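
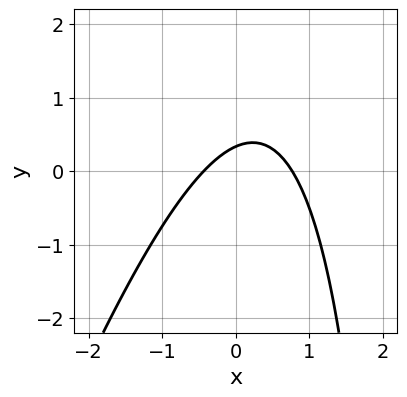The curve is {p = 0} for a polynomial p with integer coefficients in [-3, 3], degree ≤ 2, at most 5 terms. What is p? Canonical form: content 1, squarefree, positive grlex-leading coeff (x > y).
1. Degree: the shape is more complex than any degree-1 curve, so deg p = 2.
2. The integer polynomial consistent with all of this is the stated p.

3*x^2 - x*y - x + 3*y - 1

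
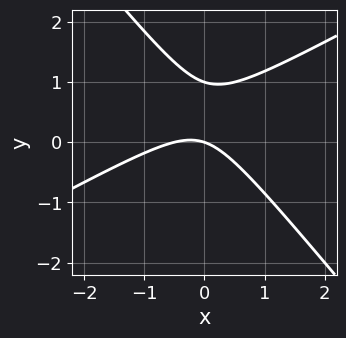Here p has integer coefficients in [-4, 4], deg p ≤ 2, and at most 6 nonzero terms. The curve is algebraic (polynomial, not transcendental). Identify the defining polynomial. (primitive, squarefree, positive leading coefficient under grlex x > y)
First, deg p = 2. No degree-1 curve has this shape.
Then, checking where it meets the axes: one x-axis crossing is at x = 0; among the integer gridlines, it crosses the y-axis at y ∈ {0, 1}.
Finally, matching integer coefficients to the picture gives p.

2*x^2 - 2*x*y - 3*y^2 + x + 3*y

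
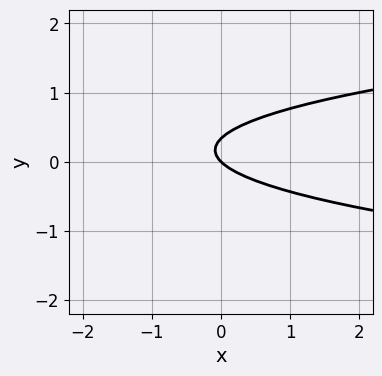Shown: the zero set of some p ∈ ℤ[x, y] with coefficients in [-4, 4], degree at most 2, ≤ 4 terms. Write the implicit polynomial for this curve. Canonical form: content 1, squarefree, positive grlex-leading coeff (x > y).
1. deg p = 2. The shape is more complex than any degree-1 curve.
2. From the visible intercepts: one x-axis crossing is at x = 0; it meets the y-axis at y = 0 (among the integer gridlines).
3. Matching integer coefficients to the picture gives p.

3*y^2 - x - y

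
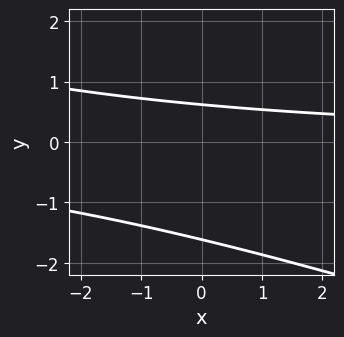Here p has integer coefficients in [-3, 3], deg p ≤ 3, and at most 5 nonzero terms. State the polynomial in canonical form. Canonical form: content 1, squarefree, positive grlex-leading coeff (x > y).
x*y + 3*y^2 + 3*y - 3

1. The degree is 2 — the shape is more complex than any degree-1 curve.
2. Checking where it meets the axes: the curve avoids every integer x-axis point in the box.
3. Fitting integer coefficients to these (and the overall shape) gives p.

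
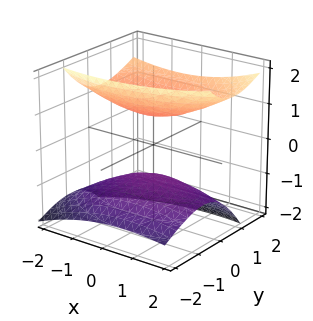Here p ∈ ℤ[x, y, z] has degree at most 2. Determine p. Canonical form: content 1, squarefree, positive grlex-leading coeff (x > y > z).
x^2 + x*z + 3*y^2 - 3*y*z - 3*z^2 + 2

First, there are 2 components. Treating them together as one polynomial.
Then, the degree is 2 — no degree-1 surface has this shape.
Next, from the visible intercepts: the surface avoids every integer y-axis point in the box; it misses every integer gridline on the x-axis.
Finally, these observations pin down the coefficients.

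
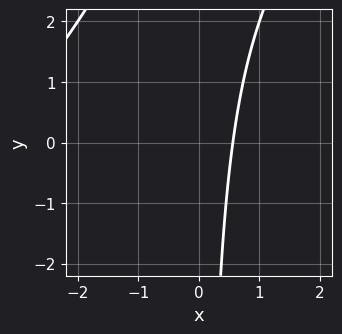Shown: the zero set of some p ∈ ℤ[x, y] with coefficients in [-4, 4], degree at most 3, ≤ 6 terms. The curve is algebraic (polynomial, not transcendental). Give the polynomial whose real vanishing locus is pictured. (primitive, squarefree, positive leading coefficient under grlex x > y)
x^2 - x*y + 3*x - 2

(a) The degree is 2 — the shape is more complex than any degree-1 curve.
(b) Against the integer gridlines: it misses every integer gridline on the y-axis.
(c) Putting this together gives p.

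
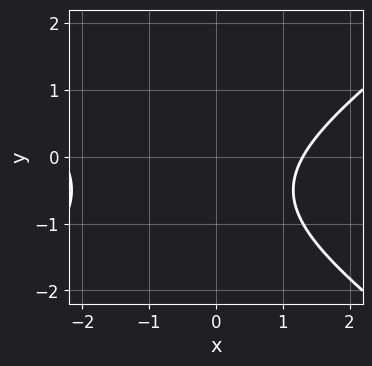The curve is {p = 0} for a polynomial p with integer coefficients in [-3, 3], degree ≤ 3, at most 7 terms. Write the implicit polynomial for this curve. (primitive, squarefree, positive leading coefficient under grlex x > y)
x^2 - 2*y^2 + x - 2*y - 3

First, deg p = 2.
Then, checking where it meets the axes: no y-intercept at any integer in the box.
Finally, the integer polynomial consistent with all of this is the stated p.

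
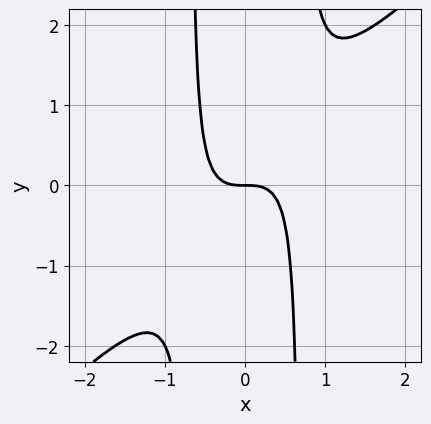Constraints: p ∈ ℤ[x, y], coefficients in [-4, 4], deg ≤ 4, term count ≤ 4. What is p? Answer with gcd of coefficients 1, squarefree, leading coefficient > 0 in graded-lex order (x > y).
The degree is 3 — a generic line meets the curve in up to 3 points.
From the visible intercepts: one x-axis crossing is at x = 0; one y-axis crossing is at y = 0.
Putting this together gives p.

2*x^3 - 2*x^2*y + y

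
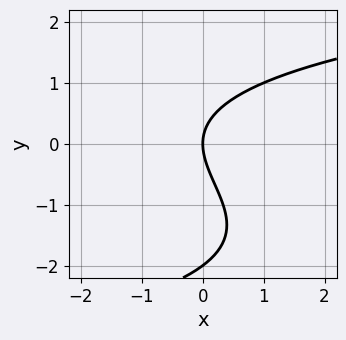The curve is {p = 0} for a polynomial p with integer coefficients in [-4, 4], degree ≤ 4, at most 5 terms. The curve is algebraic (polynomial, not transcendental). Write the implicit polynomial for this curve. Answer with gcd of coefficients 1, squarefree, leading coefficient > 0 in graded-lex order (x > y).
1. Degree: no degree-2 curve has this shape, so deg p = 3.
2. Observable constraints: the y-axis gridline crossings are at y ∈ {-2, 0}; it meets the x-axis at x = 0 (among the integer gridlines).
3. These observations pin down the coefficients.

y^3 + 2*y^2 - 3*x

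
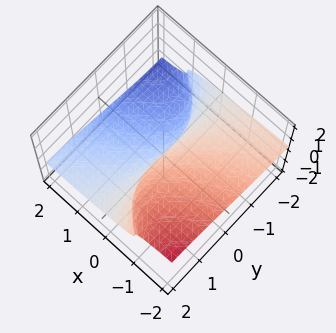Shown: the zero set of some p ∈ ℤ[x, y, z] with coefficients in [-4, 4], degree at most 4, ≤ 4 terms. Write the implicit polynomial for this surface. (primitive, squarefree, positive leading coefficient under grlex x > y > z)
1. Degree: no degree-2 surface has this shape, so deg p = 3.
2. From the axis intercepts and sections: the visible y-axis segment lies entirely on the surface; it meets the x-axis at x = 0 (among the integer gridlines); one z-axis crossing is at z = 0.
3. Assembling these constraints gives the stated polynomial.

y^2*z - 3*y*z^2 + 3*z^3 + x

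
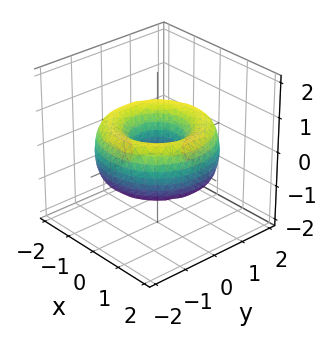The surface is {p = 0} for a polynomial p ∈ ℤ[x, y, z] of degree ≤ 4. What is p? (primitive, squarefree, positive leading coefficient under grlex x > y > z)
x^4 + 2*x^2*y^2 + y^4 - 3*x^2 - 3*y^2 + 2*z^2 + 1

(a) Degree: a generic line meets the surface in up to 4 points, so deg p = 4.
(b) Symmetry: the surface is invariant under rotation about z: p = q(x² + y², z).
(c) Against the integer gridlines: a circular section at z = 0 has radius between 0 and 1; the surface avoids every integer z-axis point in the box.
(d) Fitting integer coefficients to these (and the overall shape) gives p.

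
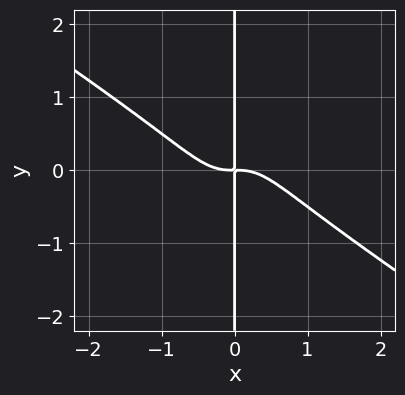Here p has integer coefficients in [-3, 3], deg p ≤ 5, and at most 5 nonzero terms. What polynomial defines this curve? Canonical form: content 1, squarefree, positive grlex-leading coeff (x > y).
2*x^4 + 3*x^3*y + x*y

1. The degree is 4 — no degree-3 curve has this shape.
2. From the visible intercepts: every point of the y-axis in the box is on the curve.
3. Assembling these constraints gives the stated polynomial.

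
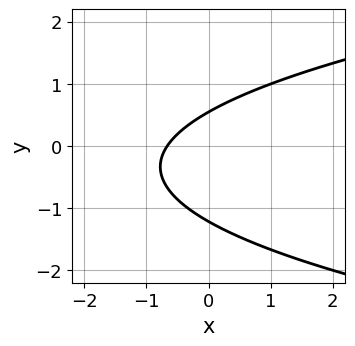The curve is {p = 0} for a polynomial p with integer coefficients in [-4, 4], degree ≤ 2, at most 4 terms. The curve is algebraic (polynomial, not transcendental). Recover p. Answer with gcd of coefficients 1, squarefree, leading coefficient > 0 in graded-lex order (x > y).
3*y^2 - 3*x + 2*y - 2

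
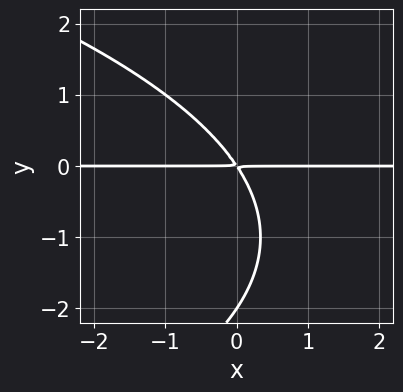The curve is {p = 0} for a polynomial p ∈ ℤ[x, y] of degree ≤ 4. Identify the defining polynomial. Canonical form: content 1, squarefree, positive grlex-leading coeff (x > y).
Degree: the shape is more complex than any degree-2 curve, so deg p = 3.
From the visible intercepts: the visible x-axis segment lies entirely on the curve; it crosses the y-axis at the gridline y = -2.
Fitting integer coefficients to these (and the overall shape) gives p.

y^3 + 3*x*y + 2*y^2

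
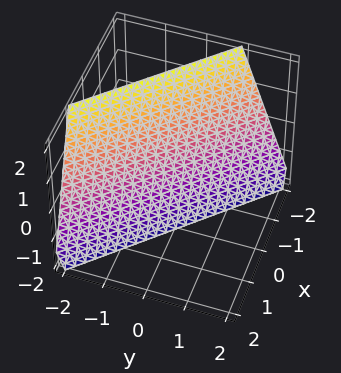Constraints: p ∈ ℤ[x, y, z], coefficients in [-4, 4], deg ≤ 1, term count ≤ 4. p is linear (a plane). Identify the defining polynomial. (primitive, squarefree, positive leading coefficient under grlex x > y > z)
1. deg p = 1. Every cross-section is a straight line — this is a plane.
2. Against the integer gridlines: one z-axis crossing is at z = -2.
3. The integer polynomial consistent with all of this is the stated p.

3*x + 3*y + z + 2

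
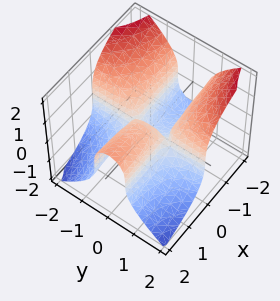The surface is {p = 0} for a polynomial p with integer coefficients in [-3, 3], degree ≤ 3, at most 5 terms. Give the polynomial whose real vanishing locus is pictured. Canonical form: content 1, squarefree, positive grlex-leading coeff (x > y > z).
3*x*y^2 + 2*z^3 - x

First, the degree is 3 — the shape is more complex than any degree-2 surface.
Then, from the visible intercepts: the visible y-axis segment lies entirely on the surface; one z-axis crossing is at z = 0; it crosses the x-axis at the gridline x = 0.
Finally, these observations pin down the coefficients.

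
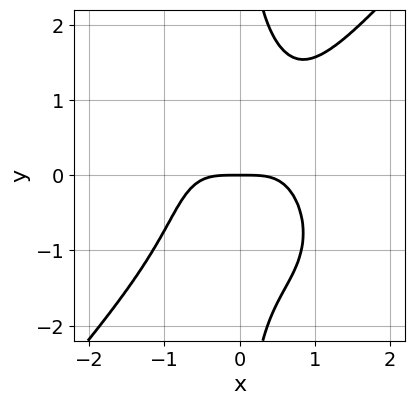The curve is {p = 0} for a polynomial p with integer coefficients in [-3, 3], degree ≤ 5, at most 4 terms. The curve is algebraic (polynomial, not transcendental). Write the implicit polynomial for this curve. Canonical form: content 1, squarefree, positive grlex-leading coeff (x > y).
3*x^4 - 2*x*y^3 + 3*y

(a) The degree is 4 — the shape is more complex than any degree-3 curve.
(b) From the axis intercepts and sections: it meets the x-axis at x = 0 (among the integer gridlines); it meets the y-axis at y = 0 (among the integer gridlines).
(c) Together with the visible shape, these determine p as stated.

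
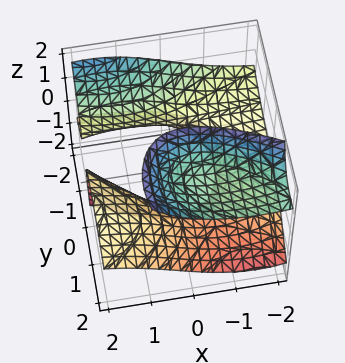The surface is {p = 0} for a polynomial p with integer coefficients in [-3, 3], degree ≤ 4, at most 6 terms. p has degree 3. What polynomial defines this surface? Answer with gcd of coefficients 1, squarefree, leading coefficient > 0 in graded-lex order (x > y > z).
2*x^2*z + 3*x*y*z + y^3 - 3*y*z^2 + 2

1. I count 2 distinct pieces.
2. deg p = 3.
3. From the axis intercepts and sections: the surface avoids every integer z-axis point in the box; the surface avoids every integer x-axis point in the box.
4. These observations pin down the coefficients.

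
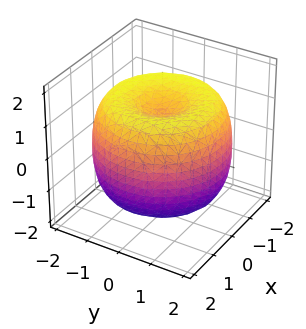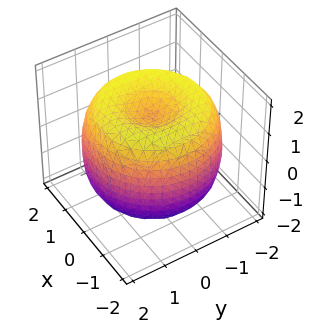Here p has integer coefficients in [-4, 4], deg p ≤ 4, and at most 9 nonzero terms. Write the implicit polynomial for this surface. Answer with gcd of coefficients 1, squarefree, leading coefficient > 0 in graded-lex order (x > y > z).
First, deg p = 4.
Next, symmetries: every cross-section ⟂ z is a circle, so x, y appear only via x² + y².
Next, from the axis intercepts and sections: among the integer gridlines, it crosses the z-axis at z ∈ {-1, 1}; a circular section at z = -1 has radius between 1 and 2.
Finally, together with the visible shape, these determine p as stated.

x^4 + 2*x^2*y^2 + y^4 - 3*x^2 - 3*y^2 + 2*z^2 - 2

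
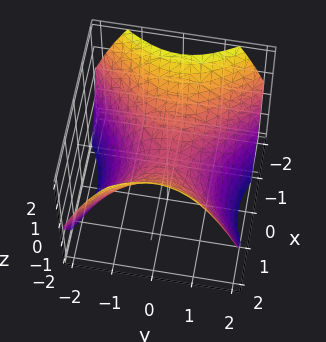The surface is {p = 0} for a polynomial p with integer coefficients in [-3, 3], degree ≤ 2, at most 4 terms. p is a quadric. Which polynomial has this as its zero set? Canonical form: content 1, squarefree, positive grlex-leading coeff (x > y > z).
First, deg p = 2. A hyperbolic paraboloid; a quadric.
Next, symmetries: mirror symmetry x ↦ −x ⇒ only even powers of x; it's symmetric under y → −y, forcing even powers of y.
Next, observable constraints: it crosses the z-axis at the gridline z = 0; it meets the y-axis at y = 0 (among the integer gridlines).
Finally, putting this together gives p.

2*x^2 - 2*y^2 - 3*z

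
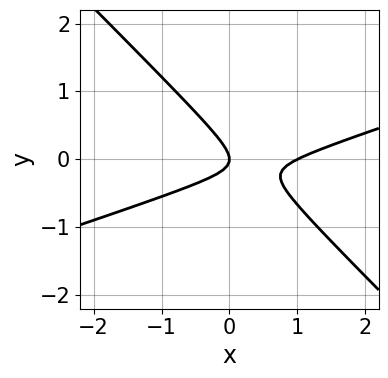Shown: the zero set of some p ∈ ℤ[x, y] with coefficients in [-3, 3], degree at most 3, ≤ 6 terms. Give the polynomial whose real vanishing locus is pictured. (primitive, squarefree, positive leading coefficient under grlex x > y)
First, the degree is 2 — a generic line meets the curve in up to 2 points.
Then, from the visible intercepts: one y-axis crossing is at y = 0; the x-axis gridline crossings are at x ∈ {0, 1}.
Finally, together with the visible shape, these determine p as stated.

x^2 - 2*x*y - 3*y^2 - x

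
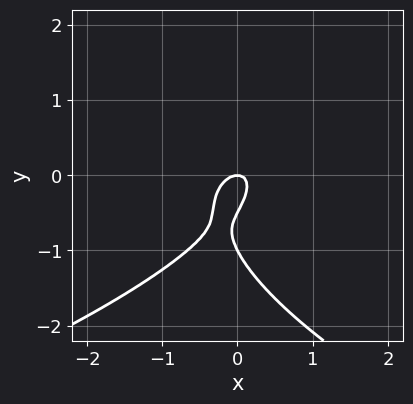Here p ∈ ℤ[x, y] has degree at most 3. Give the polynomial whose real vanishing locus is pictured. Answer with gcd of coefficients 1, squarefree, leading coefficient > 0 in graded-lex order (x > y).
(a) The degree is 3 — the shape is more complex than any degree-2 curve.
(b) Against the integer gridlines: one x-axis crossing is at x = 0; among the integer gridlines, it crosses the y-axis at y ∈ {-1, 0}.
(c) Putting this together gives p.

2*y^3 + 3*x^2 - 2*x*y + 3*y^2 + y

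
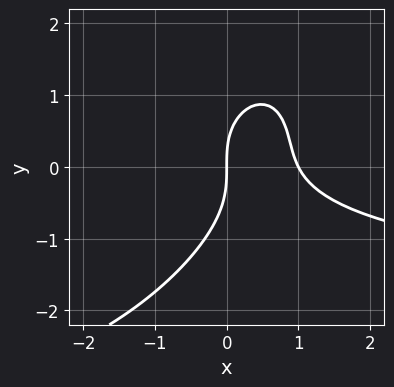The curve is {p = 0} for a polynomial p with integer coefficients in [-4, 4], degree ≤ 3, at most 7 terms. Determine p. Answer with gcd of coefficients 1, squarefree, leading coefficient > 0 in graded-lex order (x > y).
First, degree: no degree-2 curve has this shape, so deg p = 3.
Then, checking where it meets the axes: it crosses the y-axis at the gridline y = 0; among the integer gridlines, it crosses the x-axis at x ∈ {0, 1}.
Finally, assembling these constraints gives the stated polynomial.

x^2*y - x*y^2 + y^3 + 2*x^2 - 2*x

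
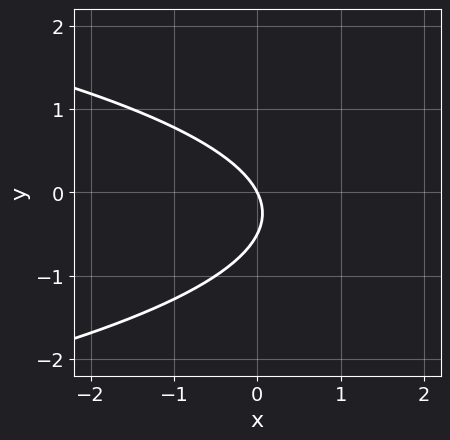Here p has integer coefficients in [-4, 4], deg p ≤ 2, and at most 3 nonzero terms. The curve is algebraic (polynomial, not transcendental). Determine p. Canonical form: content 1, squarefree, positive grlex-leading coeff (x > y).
2*y^2 + 2*x + y

The degree is 2 — a generic line meets the curve in up to 2 points.
Checking where it meets the axes: it meets the y-axis at y = 0 (among the integer gridlines); one x-axis crossing is at x = 0.
Putting this together gives p.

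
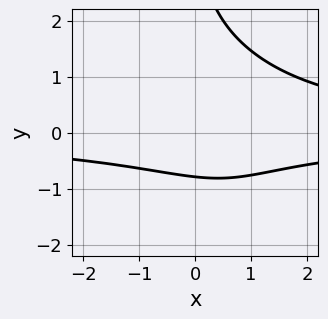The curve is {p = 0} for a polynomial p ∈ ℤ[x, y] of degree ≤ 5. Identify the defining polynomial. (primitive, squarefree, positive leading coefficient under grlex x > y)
x^2*y^2 + x*y^3 + y^2 - 3*y - 3

First, degree: no degree-3 curve has this shape, so deg p = 4.
Then, from the axis intercepts and sections: the curve avoids every integer x-axis point in the box.
Finally, together with the visible shape, these determine p as stated.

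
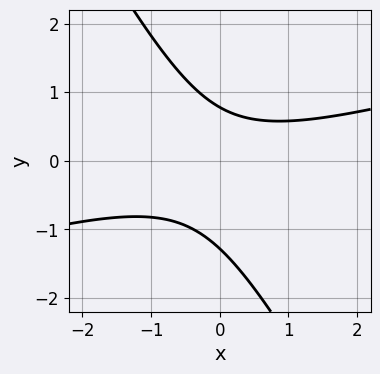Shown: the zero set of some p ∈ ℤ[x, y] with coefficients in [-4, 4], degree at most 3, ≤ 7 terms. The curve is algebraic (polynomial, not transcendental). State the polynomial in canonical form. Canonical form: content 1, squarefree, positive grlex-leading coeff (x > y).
x^2 - 3*x*y - 2*y^2 - y + 2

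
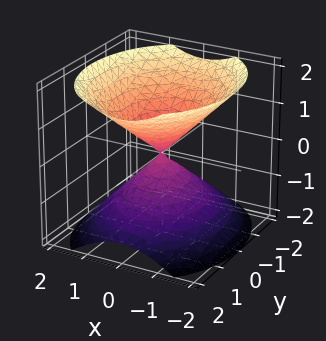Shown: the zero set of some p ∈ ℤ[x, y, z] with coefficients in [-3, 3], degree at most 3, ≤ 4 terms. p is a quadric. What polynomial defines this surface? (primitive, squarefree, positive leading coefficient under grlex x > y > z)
3*x^2 + 2*y^2 - 3*z^2

(a) I count 2 distinct pieces.
(b) Degree: two nappes meeting at a single point; a quadric, so deg p = 2.
(c) Symmetries: the z ↦ −z reflection is a symmetry, so z appears only in even powers; it's symmetric under y → −y, forcing even powers of y; it's symmetric under x → −x, forcing even powers of x.
(d) From the visible intercepts: one x-axis crossing is at x = 0; it meets the y-axis at y = 0 (among the integer gridlines); it meets the z-axis at z = 0 (among the integer gridlines).
(e) Matching integer coefficients to the picture gives p.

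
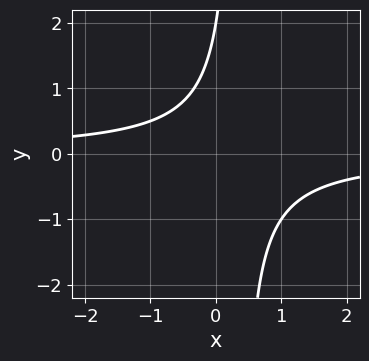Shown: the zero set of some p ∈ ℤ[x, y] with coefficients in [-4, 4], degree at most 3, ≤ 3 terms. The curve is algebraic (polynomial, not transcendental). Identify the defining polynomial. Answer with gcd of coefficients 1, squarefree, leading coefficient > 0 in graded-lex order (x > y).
3*x*y - y + 2

1. Degree: a generic line meets the curve in up to 2 points, so deg p = 2.
2. Against the integer gridlines: it meets the y-axis at y = 2 (among the integer gridlines); no x-intercept at any integer in the box.
3. Together with the visible shape, these determine p as stated.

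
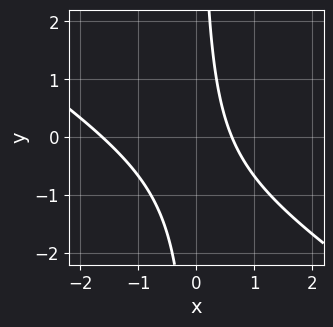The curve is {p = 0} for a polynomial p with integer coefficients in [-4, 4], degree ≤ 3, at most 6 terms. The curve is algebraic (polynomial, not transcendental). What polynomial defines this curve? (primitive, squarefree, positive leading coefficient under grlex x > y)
1. The degree is 2 — a generic line meets the curve in up to 2 points.
2. Reading off the gridlines: the curve avoids every integer y-axis point in the box.
3. Fitting integer coefficients to these (and the overall shape) gives p.

2*x^2 + 3*x*y + 2*x - 2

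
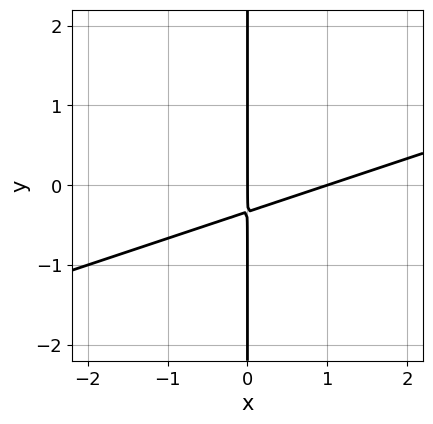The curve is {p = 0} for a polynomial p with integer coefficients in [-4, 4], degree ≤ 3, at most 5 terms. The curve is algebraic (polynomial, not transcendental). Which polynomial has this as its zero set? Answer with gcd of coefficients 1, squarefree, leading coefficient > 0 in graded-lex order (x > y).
x^2 - 3*x*y - x

First, the degree is 2 — the shape is more complex than any degree-1 curve.
Next, observable constraints: the x-axis gridline crossings are at x ∈ {0, 1}; the visible y-axis segment lies entirely on the curve.
Finally, putting this together gives p.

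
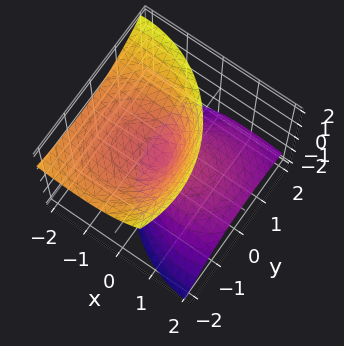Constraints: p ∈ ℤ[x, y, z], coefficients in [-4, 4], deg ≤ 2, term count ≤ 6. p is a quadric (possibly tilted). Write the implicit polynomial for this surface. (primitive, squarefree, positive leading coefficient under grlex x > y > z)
x^2 + 2*x*z + y^2 + y*z - z^2

1. I count 2 distinct pieces. They look like related sheets of one shape, so recover p as a whole.
2. The degree is 2 — the shape is more complex than any degree-1 surface.
3. From the axis intercepts and sections: it meets the z-axis at z = 0 (among the integer gridlines); it crosses the x-axis at the gridline x = 0.
4. Matching integer coefficients to the picture gives p.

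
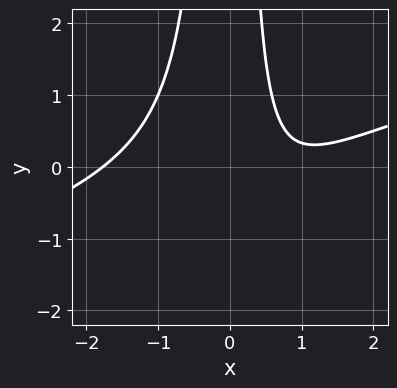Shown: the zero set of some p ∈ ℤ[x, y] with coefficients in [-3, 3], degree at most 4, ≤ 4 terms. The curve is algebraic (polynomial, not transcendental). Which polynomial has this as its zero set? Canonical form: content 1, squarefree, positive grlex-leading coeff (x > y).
First, deg p = 3. No degree-2 curve has this shape.
Next, reading off the gridlines: no y-intercept at any integer in the box.
Finally, together with the visible shape, these determine p as stated.

x^3 - 3*x^2*y - 2*x + 2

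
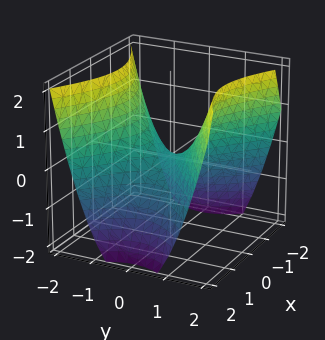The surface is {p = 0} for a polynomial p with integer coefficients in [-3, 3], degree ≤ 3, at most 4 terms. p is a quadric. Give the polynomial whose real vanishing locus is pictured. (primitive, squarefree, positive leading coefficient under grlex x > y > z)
Degree: a hyperbolic paraboloid; a quadric, so deg p = 2.
Symmetries: it's symmetric under x → −x, forcing even powers of x; mirror symmetry y ↦ −y ⇒ only even powers of y.
Observable constraints: it meets the z-axis at z = 0 (among the integer gridlines); one y-axis crossing is at y = 0.
Matching integer coefficients to the picture gives p.

2*x^2 - 3*y^2 + 3*z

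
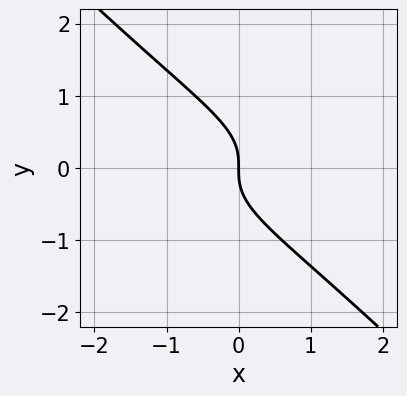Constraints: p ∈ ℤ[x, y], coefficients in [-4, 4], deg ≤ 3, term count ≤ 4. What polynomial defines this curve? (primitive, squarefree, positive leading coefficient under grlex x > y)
3*x*y^2 + 3*y^3 + 2*x

First, deg p = 3. No degree-2 curve has this shape.
Then, against the integer gridlines: it crosses the y-axis at the gridline y = 0; it meets the x-axis at x = 0 (among the integer gridlines).
Finally, putting this together gives p.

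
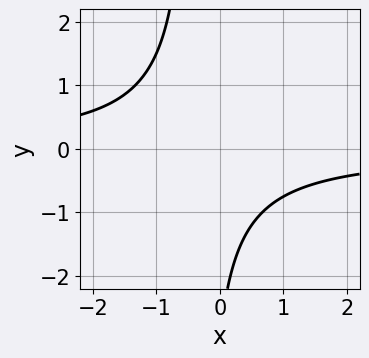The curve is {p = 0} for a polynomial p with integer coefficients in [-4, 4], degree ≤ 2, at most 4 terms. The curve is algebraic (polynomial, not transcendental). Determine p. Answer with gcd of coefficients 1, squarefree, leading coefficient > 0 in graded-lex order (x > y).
1. deg p = 2. No degree-1 curve has this shape.
2. Against the integer gridlines: it misses every integer gridline on the x-axis; it misses every integer gridline on the y-axis.
3. Matching integer coefficients to the picture gives p.

3*x*y + y + 3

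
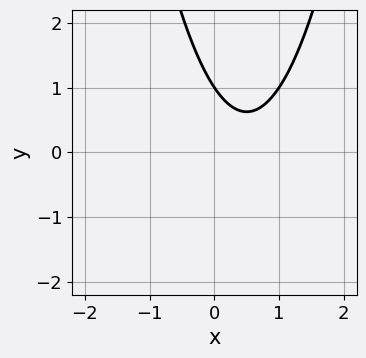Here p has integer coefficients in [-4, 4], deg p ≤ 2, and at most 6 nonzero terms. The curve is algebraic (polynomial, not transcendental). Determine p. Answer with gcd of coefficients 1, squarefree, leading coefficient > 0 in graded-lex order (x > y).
3*x^2 - 3*x - 2*y + 2

1. deg p = 2. The shape is more complex than any degree-1 curve.
2. Reading off the gridlines: one y-axis crossing is at y = 1; it misses every integer gridline on the x-axis.
3. These observations pin down the coefficients.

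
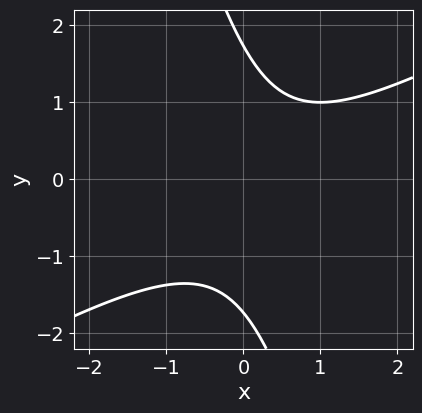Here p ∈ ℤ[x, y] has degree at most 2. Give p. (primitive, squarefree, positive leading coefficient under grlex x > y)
(a) Degree: the shape is more complex than any degree-1 curve, so deg p = 2.
(b) From the axis intercepts and sections: it misses every integer gridline on the x-axis.
(c) Fitting integer coefficients to these (and the overall shape) gives p.

2*x^2 - 3*x*y - y^2 - x + 3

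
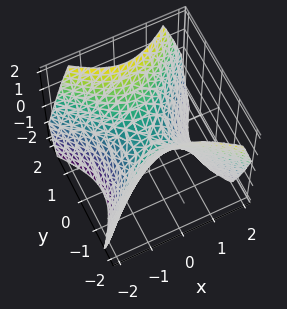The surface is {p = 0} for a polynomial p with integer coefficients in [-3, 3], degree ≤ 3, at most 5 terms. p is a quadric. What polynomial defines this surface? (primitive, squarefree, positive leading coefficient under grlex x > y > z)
x^2 - y^2 + z

The degree is 2 — a hyperbolic paraboloid; a quadric.
Symmetries: the y ↦ −y reflection is a symmetry, so y appears only in even powers; the x ↦ −x reflection is a symmetry, so x appears only in even powers.
From the axis intercepts and sections: it crosses the x-axis at the gridline x = 0; one y-axis crossing is at y = 0; one z-axis crossing is at z = 0.
These observations pin down the coefficients.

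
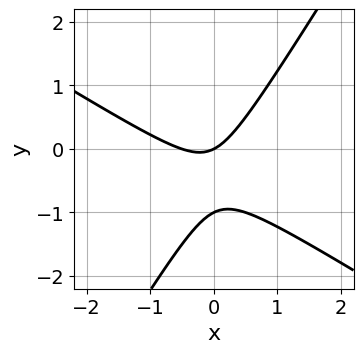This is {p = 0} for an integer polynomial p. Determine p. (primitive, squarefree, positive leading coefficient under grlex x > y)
2*x^2 + 2*x*y - 2*y^2 + x - 2*y

First, deg p = 2. The shape is more complex than any degree-1 curve.
Next, reading off the gridlines: the y-axis gridline crossings are at y ∈ {-1, 0}; one x-axis crossing is at x = 0.
Finally, matching integer coefficients to the picture gives p.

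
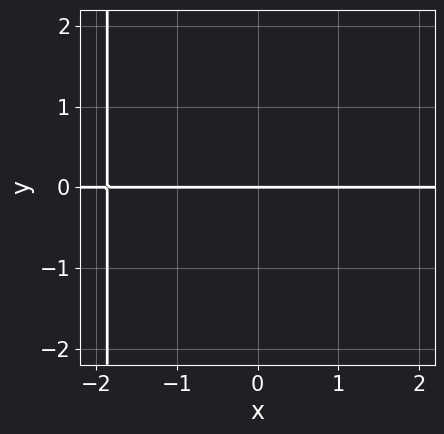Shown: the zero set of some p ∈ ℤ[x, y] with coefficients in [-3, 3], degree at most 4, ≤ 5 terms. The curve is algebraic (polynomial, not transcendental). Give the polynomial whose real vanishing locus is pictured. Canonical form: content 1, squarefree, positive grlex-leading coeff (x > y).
deg p = 4. The shape is more complex than any degree-3 curve.
Observable constraints: every point of the x-axis in the box is on the curve; one y-axis crossing is at y = 0.
Matching integer coefficients to the picture gives p.

x^3*y + x^2*y + 3*y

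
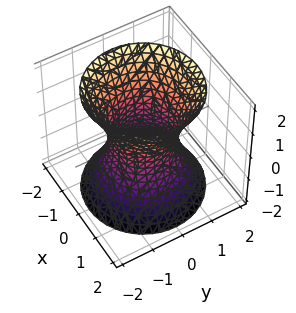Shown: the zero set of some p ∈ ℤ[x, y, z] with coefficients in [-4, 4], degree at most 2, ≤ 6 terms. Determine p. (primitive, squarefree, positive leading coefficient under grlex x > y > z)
2*x^2 + 2*y^2 - z^2 - 2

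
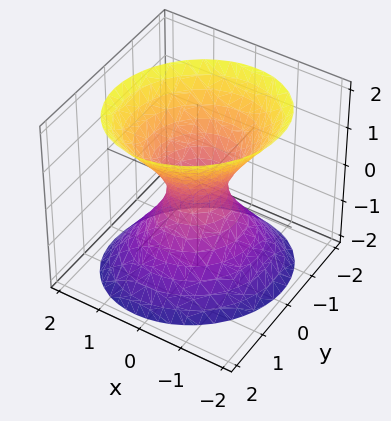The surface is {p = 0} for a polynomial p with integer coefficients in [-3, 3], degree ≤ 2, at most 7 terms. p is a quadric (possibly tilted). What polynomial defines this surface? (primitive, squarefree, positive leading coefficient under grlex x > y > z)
3*x^2 - x*y + 3*y^2 - 2*z^2 - 1

1. deg p = 2.
2. Checking where it meets the axes: it misses every integer gridline on the z-axis.
3. Together with the visible shape, these determine p as stated.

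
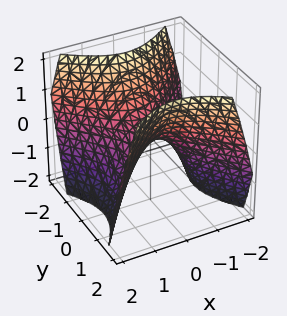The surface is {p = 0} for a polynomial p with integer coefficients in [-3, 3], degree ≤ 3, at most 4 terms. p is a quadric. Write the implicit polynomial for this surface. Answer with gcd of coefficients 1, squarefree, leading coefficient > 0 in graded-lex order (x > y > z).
x^2 - y^2 + z

(a) Degree: a hyperbolic paraboloid; a quadric, so deg p = 2.
(b) Symmetries: mirror symmetry x ↦ −x ⇒ only even powers of x; it's symmetric under y → −y, forcing even powers of y.
(c) Against the integer gridlines: it meets the z-axis at z = 0 (among the integer gridlines); one y-axis crossing is at y = 0; one x-axis crossing is at x = 0.
(d) Solving for integer coefficients yields p as stated.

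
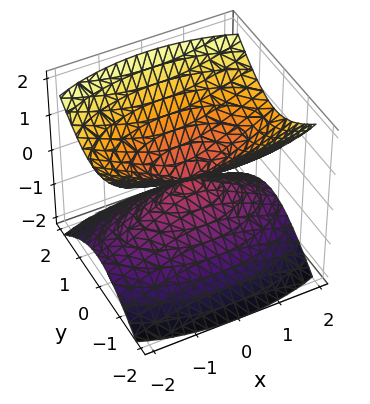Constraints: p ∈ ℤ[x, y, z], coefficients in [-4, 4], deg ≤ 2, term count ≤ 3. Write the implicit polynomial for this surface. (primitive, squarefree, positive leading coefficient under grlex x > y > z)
x^2 + 3*y^2 - 3*z^2

First, there are 2 components.
Then, the degree is 2 — a double cone through the origin; a quadric.
Next, symmetries: mirror symmetry x ↦ −x ⇒ only even powers of x; it's symmetric under z → −z, forcing even powers of z; the y ↦ −y reflection is a symmetry, so y appears only in even powers.
Next, reading off the gridlines: it crosses the z-axis at the gridline z = 0; one x-axis crossing is at x = 0; it meets the y-axis at y = 0 (among the integer gridlines).
Finally, fitting integer coefficients to these (and the overall shape) gives p.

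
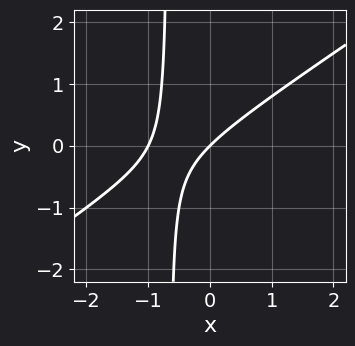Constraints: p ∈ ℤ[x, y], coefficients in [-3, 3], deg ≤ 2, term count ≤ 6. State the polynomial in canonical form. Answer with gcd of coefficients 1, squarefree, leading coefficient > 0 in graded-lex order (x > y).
2*x^2 - 3*x*y + 2*x - 2*y

First, degree: a generic line meets the curve in up to 2 points, so deg p = 2.
Then, from the visible intercepts: it crosses the y-axis at the gridline y = 0; among the integer gridlines, it crosses the x-axis at x ∈ {-1, 0}.
Finally, putting this together gives p.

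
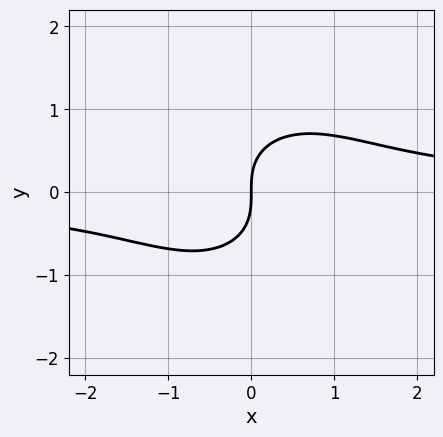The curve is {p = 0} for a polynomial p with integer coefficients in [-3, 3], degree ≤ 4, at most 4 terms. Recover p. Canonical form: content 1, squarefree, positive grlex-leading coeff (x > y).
x^2*y + y^3 - x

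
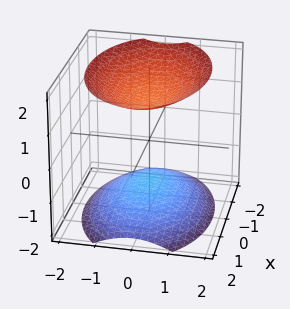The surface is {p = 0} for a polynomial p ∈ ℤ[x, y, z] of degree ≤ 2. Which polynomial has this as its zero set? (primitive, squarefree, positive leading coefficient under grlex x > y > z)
x^2 + 2*y^2 - 2*z^2 + 3

1. The picture has 2 separate pieces. Treating them together as one polynomial.
2. Degree: two separate bowl-shaped sheets opening away from each other; a quadric, so deg p = 2.
3. Symmetries: mirror symmetry y ↦ −y ⇒ only even powers of y; mirror symmetry z ↦ −z ⇒ only even powers of z; it's symmetric under x → −x, forcing even powers of x.
4. Observable constraints: the surface avoids every integer x-axis point in the box; no y-intercept at any integer in the box.
5. Solving for integer coefficients yields p as stated.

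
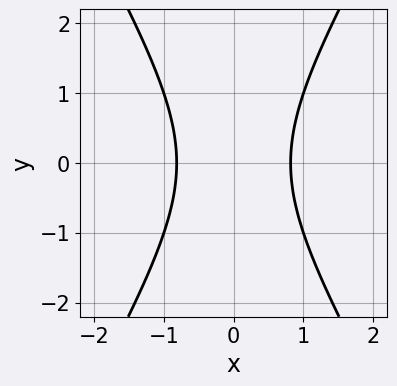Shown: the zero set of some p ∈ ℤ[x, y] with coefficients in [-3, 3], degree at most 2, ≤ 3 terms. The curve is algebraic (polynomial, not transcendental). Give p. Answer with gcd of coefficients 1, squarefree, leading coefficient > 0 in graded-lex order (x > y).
3*x^2 - y^2 - 2

First, deg p = 2. A generic line meets the curve in up to 2 points.
Then, symmetries: the x ↦ −x reflection is a symmetry, so x appears only in even powers; the y ↦ −y reflection is a symmetry, so y appears only in even powers.
Then, observable constraints: no y-intercept at any integer in the box.
Finally, fitting integer coefficients to these (and the overall shape) gives p.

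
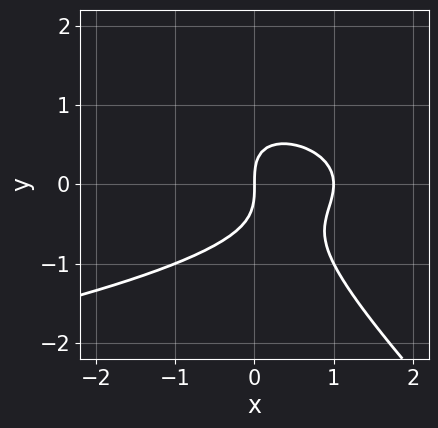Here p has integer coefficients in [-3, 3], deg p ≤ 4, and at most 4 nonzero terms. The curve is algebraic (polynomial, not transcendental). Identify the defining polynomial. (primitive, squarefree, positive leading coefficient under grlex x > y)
The degree is 3 — the shape is more complex than any degree-2 curve.
From the axis intercepts and sections: the x-axis gridline crossings are at x ∈ {0, 1}; it meets the y-axis at y = 0 (among the integer gridlines).
Together with the visible shape, these determine p as stated.

x*y^2 + y^3 + x^2 - x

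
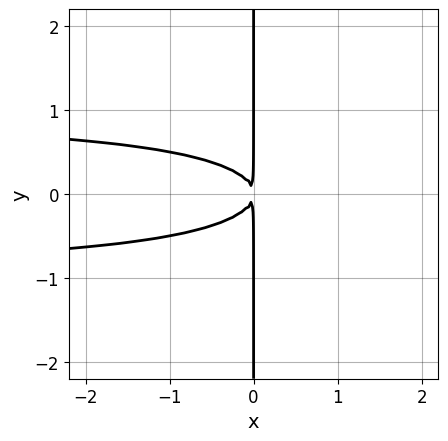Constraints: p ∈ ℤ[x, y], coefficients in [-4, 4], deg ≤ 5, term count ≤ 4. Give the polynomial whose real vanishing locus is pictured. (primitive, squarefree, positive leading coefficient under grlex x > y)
1. The degree is 4 — the shape is more complex than any degree-3 curve.
2. Symmetries: it's symmetric under y → −y, forcing even powers of y.
3. Against the integer gridlines: every point of the y-axis in the box is on the curve.
4. Putting this together gives p.

x^2*y^2 - 3*x*y^2 - x^2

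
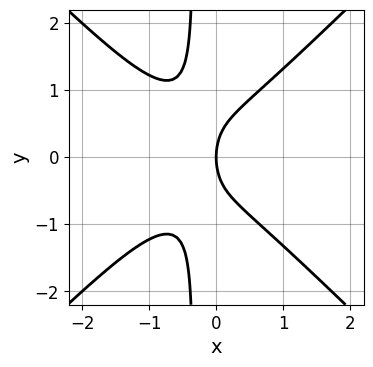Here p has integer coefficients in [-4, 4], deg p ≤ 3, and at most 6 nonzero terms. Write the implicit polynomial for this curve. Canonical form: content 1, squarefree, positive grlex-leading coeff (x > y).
3*x^3 - 3*x*y^2 + 2*x^2 - y^2 + 2*x

The degree is 3 — a generic line meets the curve in up to 3 points.
Symmetries: mirror symmetry y ↦ −y ⇒ only even powers of y.
From the visible intercepts: one x-axis crossing is at x = 0; it crosses the y-axis at the gridline y = 0.
Matching integer coefficients to the picture gives p.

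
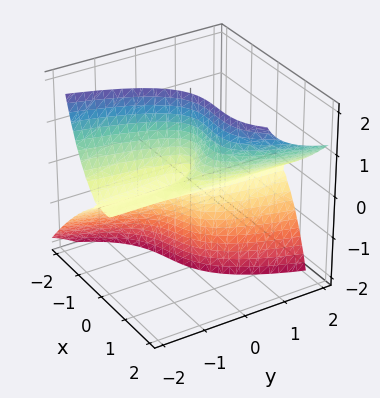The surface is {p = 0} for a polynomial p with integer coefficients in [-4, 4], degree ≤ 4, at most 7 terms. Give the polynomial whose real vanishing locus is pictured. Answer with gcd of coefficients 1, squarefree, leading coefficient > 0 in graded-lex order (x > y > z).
2*x^3 - 2*x^2*z + x*z^2 - 2*y*z^2 - x^2

(a) Degree: a generic line meets the surface in up to 3 points, so deg p = 3.
(b) Reading off the gridlines: every point of the z-axis in the box is on the surface; the visible y-axis segment lies entirely on the surface.
(c) Solving for integer coefficients yields p as stated.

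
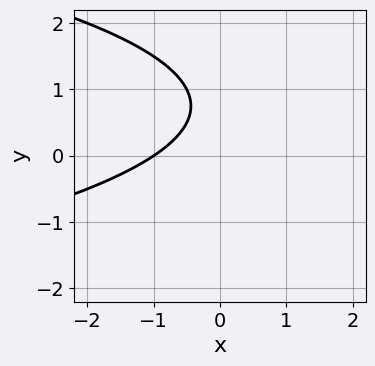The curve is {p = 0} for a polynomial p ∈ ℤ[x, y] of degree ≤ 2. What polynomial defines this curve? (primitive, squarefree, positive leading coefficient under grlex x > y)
2*y^2 + 2*x - 3*y + 2

First, deg p = 2. No degree-1 curve has this shape.
Next, against the integer gridlines: one x-axis crossing is at x = -1; the curve avoids every integer y-axis point in the box.
Finally, these observations pin down the coefficients.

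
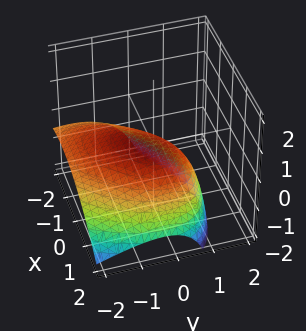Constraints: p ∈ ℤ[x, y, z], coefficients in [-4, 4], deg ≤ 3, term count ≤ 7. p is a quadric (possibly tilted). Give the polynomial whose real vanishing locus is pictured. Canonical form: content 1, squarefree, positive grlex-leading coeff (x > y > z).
x^2 - x*y + y^2 - 2*y*z + 3*z

1. Degree: the shape is more complex than any degree-1 surface, so deg p = 2.
2. Reading off the gridlines: it meets the y-axis at y = 0 (among the integer gridlines); one z-axis crossing is at z = 0.
3. Together with the visible shape, these determine p as stated.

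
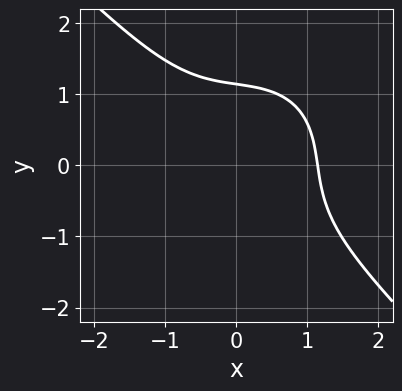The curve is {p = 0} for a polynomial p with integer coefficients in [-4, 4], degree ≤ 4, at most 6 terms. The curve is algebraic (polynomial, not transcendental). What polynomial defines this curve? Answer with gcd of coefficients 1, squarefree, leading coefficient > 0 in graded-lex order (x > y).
The degree is 3 — no degree-2 curve has this shape.
Solving for integer coefficients yields p as stated.

2*x^3 + 2*y^3 + x*y - 3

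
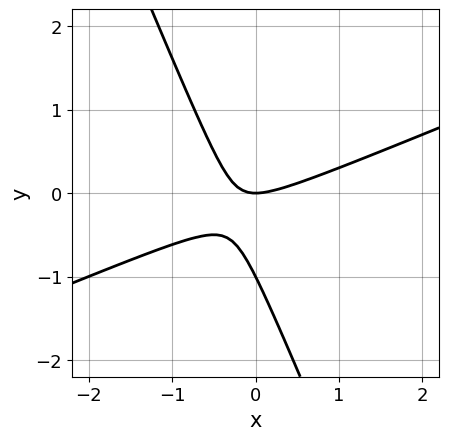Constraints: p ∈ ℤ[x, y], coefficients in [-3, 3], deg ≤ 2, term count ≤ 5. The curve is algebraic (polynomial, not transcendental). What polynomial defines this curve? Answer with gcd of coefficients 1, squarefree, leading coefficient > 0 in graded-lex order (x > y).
(a) deg p = 2. The shape is more complex than any degree-1 curve.
(b) From the visible intercepts: it crosses the x-axis at the gridline x = 0; among the integer gridlines, it crosses the y-axis at y ∈ {-1, 0}.
(c) Matching integer coefficients to the picture gives p.

x^2 - 2*x*y - y^2 - y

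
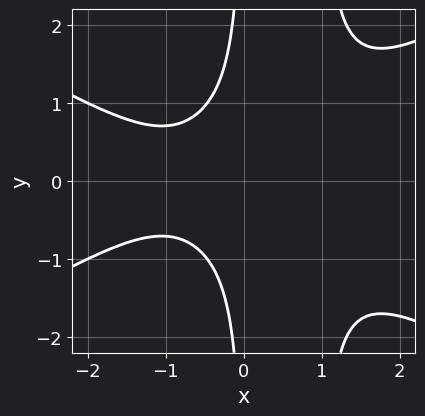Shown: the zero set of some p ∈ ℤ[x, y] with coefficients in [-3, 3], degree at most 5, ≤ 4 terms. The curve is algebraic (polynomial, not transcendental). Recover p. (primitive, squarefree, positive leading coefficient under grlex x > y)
First, degree: a generic line meets the curve in up to 4 points, so deg p = 4.
Then, symmetries: mirror symmetry y ↦ −y ⇒ only even powers of y.
Next, from the visible intercepts: the curve avoids every integer x-axis point in the box; it misses every integer gridline on the y-axis.
Finally, together with the visible shape, these determine p as stated.

x^4 - 3*x^2*y^2 + 3*x*y^2 + 2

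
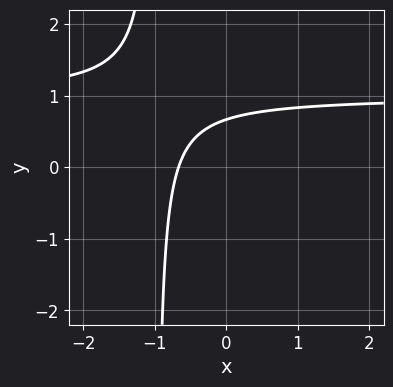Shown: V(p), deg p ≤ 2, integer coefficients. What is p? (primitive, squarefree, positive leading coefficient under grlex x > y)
(a) deg p = 2. No degree-1 curve has this shape.
(b) The integer polynomial consistent with all of this is the stated p.

3*x*y - 3*x + 3*y - 2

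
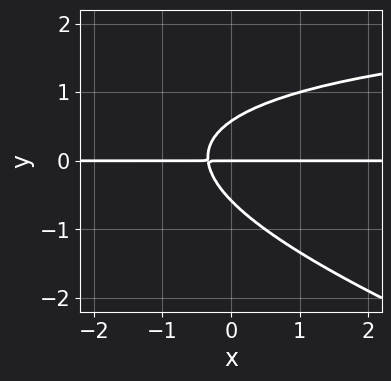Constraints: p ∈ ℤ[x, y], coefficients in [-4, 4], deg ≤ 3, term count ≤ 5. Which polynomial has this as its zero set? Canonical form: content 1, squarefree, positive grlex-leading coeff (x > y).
x*y^2 + 3*y^3 - 3*x*y - y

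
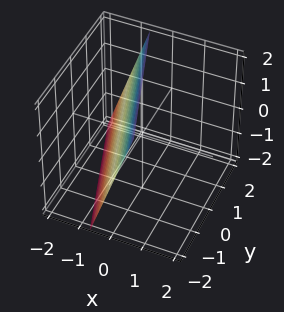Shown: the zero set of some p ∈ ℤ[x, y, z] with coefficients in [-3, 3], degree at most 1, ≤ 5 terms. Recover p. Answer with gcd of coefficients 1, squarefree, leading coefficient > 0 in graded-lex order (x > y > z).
3*x + y - z + 2

1. Degree: every cross-section is a straight line — this is a plane, so deg p = 1.
2. Observable constraints: it meets the y-axis at y = -2 (among the integer gridlines); it crosses the z-axis at the gridline z = 2.
3. These observations pin down the coefficients.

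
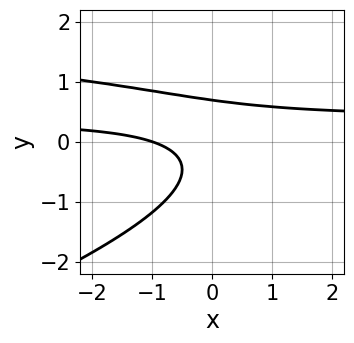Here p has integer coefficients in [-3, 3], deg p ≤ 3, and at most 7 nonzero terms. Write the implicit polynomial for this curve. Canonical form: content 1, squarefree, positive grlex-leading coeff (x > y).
First, degree: no degree-2 curve has this shape, so deg p = 3.
Then, from the axis intercepts and sections: it meets the x-axis at x = -1 (among the integer gridlines).
Finally, putting this together gives p.

x*y^2 - 3*y^3 - 3*x*y + x + 1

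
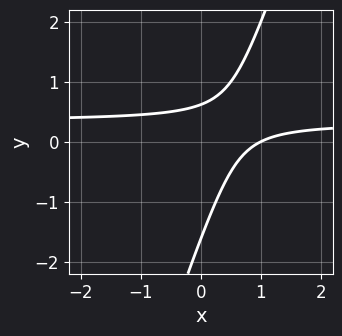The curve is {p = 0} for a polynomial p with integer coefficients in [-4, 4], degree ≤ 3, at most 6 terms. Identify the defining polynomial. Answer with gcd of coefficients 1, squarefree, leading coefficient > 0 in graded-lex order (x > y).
3*x*y - y^2 - x - y + 1

First, degree: no degree-1 curve has this shape, so deg p = 2.
Then, against the integer gridlines: one x-axis crossing is at x = 1.
Finally, these observations pin down the coefficients.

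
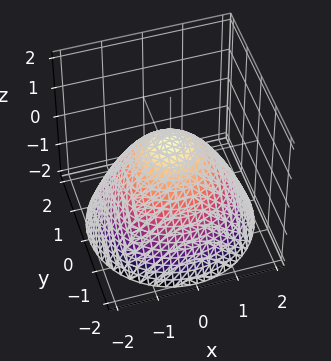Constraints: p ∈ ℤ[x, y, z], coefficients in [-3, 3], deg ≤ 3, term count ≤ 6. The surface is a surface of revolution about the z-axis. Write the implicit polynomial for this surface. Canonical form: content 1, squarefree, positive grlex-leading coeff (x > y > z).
Degree: a generic line meets the surface in up to 2 points, so deg p = 2.
Symmetries: the z-axis is an axis of rotation, so x and y enter only as x² + y².
Against the integer gridlines: the y-axis gridline crossings are at y ∈ {-1, 1}; among the integer gridlines, it crosses the x-axis at x ∈ {-1, 1}; a circular section at z = -1 has radius between 1 and 2.
Putting this together gives p.

2*x^2 + 2*y^2 + 3*z - 2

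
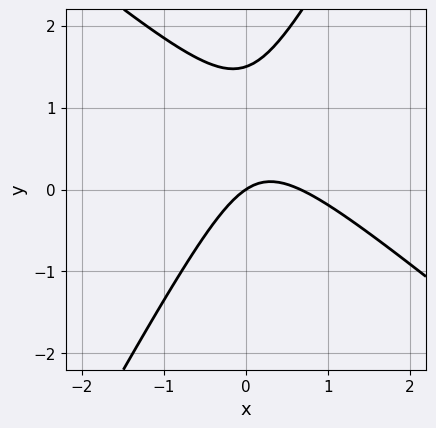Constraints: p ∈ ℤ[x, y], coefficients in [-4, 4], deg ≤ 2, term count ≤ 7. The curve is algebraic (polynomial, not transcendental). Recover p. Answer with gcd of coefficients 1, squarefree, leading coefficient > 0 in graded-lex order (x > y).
The degree is 2 — the shape is more complex than any degree-1 curve.
Observable constraints: one x-axis crossing is at x = 0; it crosses the y-axis at the gridline y = 0.
Solving for integer coefficients yields p as stated.

3*x^2 + 2*x*y - 2*y^2 - 2*x + 3*y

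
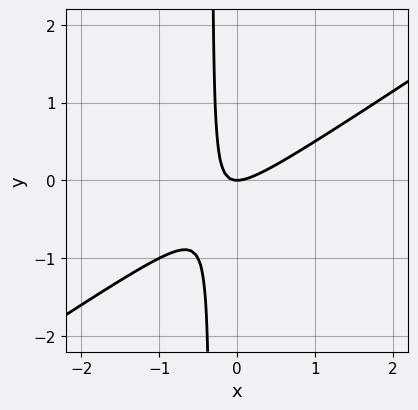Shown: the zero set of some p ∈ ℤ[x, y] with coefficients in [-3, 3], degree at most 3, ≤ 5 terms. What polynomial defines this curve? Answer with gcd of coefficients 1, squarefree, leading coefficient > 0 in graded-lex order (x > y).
2*x^2 - 3*x*y - y

1. The degree is 2 — a generic line meets the curve in up to 2 points.
2. From the visible intercepts: one y-axis crossing is at y = 0; one x-axis crossing is at x = 0.
3. Matching integer coefficients to the picture gives p.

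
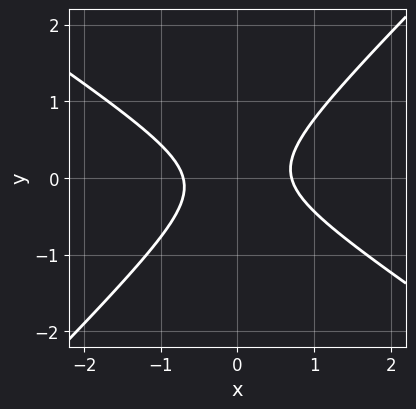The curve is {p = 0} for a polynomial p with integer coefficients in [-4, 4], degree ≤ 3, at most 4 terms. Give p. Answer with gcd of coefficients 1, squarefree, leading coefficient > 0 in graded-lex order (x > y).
First, the degree is 2 — the shape is more complex than any degree-1 curve.
Then, observable constraints: the curve avoids every integer y-axis point in the box.
Finally, solving for integer coefficients yields p as stated.

2*x^2 + x*y - 3*y^2 - 1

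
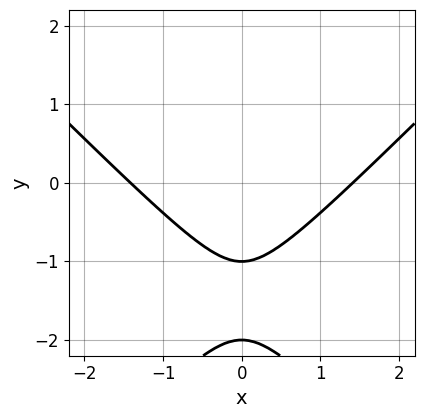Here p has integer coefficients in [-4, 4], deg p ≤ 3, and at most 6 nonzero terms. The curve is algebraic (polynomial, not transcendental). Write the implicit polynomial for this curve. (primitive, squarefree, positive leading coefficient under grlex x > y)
(a) Degree: a generic line meets the curve in up to 2 points, so deg p = 2.
(b) Symmetries: it's symmetric under x → −x, forcing even powers of x.
(c) Checking where it meets the axes: among the integer gridlines, it crosses the y-axis at y ∈ {-2, -1}.
(d) Putting this together gives p.

x^2 - y^2 - 3*y - 2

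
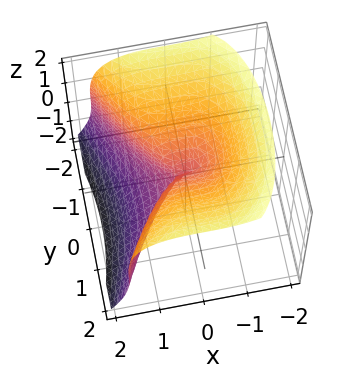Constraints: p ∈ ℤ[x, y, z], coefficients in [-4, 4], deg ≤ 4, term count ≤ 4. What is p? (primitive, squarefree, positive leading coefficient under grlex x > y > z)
Degree: a generic line meets the surface in up to 3 points, so deg p = 3.
From the visible intercepts: it meets the z-axis at z = 0 (among the integer gridlines); it meets the x-axis at x = 0 (among the integer gridlines).
Assembling these constraints gives the stated polynomial.

3*x^3 + 2*z^3 - 3*y^2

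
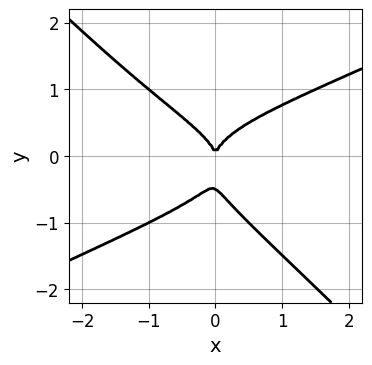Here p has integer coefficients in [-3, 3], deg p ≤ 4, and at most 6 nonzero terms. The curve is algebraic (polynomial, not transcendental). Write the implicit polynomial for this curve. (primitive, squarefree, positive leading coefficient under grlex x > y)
1. The degree is 4 — no degree-3 curve has this shape.
2. Checking where it meets the axes: one x-axis crossing is at x = 0; it meets the y-axis at y = 0 (among the integer gridlines).
3. Together with the visible shape, these determine p as stated.

x^2*y^2 - x*y^3 - 2*y^4 - y^3 + x^2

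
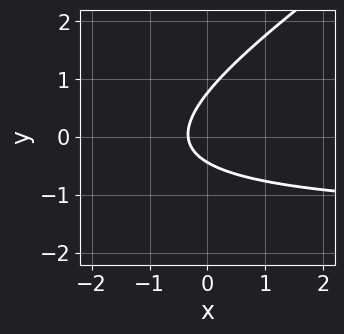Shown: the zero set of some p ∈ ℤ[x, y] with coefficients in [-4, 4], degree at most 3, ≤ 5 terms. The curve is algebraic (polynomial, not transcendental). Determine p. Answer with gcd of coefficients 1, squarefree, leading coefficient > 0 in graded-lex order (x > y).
1. deg p = 2. The shape is more complex than any degree-1 curve.
2. Solving for integer coefficients yields p as stated.

2*x*y - 3*y^2 + 3*x + y + 1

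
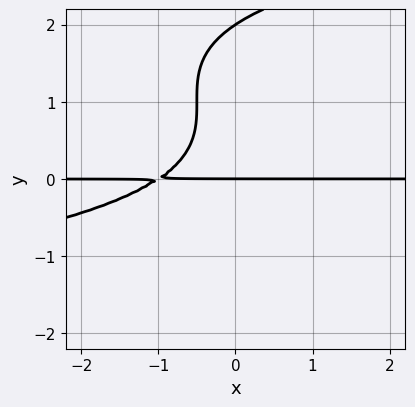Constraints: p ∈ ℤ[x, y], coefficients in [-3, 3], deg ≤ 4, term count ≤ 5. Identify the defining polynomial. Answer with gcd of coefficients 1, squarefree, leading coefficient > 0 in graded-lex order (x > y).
y^4 - 3*y^3 - 2*x*y + 3*y^2 - 2*y

Degree: a generic line meets the curve in up to 4 points, so deg p = 4.
From the axis intercepts and sections: the y-axis gridline crossings are at y ∈ {0, 2}; the visible x-axis segment lies entirely on the curve.
Solving for integer coefficients yields p as stated.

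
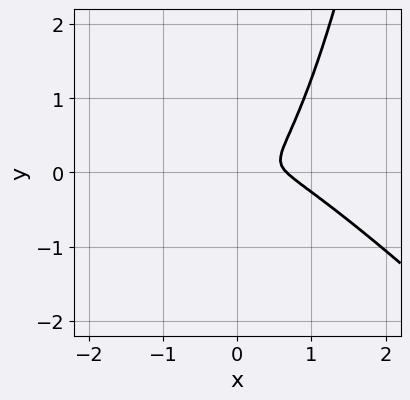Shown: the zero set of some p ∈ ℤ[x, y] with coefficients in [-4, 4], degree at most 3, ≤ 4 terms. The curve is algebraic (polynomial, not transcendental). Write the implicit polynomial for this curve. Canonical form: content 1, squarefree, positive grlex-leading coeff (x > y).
3*x^3 + 3*x^2*y - 2*x^2 - 3*y^2

1. deg p = 3. No degree-2 curve has this shape.
2. Solving for integer coefficients yields p as stated.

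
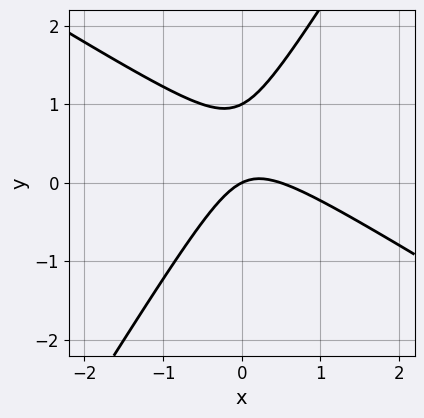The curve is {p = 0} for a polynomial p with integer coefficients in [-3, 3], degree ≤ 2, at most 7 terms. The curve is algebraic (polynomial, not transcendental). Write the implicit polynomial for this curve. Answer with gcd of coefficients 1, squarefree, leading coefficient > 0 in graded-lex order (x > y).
2*x^2 + 2*x*y - 2*y^2 - x + 2*y

(a) The degree is 2 — the shape is more complex than any degree-1 curve.
(b) Against the integer gridlines: it meets the x-axis at x = 0 (among the integer gridlines); the y-axis gridline crossings are at y ∈ {0, 1}.
(c) Putting this together gives p.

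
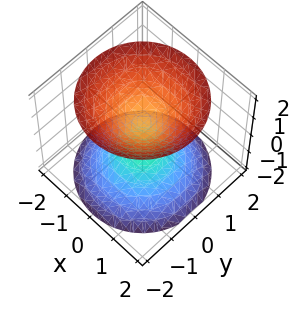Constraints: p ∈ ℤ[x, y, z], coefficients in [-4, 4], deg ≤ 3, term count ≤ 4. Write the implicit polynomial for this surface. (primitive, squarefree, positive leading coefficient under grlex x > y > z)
2*x^2 + 2*y^2 - 2*z^2 + 1

1. There are 2 components.
2. Degree: two sheets facing apart; a quadric, so deg p = 2.
3. Symmetry: the surface is invariant under rotation about z: p = q(x² + y², z); mirror symmetry z ↦ −z ⇒ only even powers of z.
4. Against the integer gridlines: a circular section at z = 1 has radius between 0 and 1; no x-intercept at any integer in the box; no y-intercept at any integer in the box.
5. Fitting integer coefficients to these (and the overall shape) gives p.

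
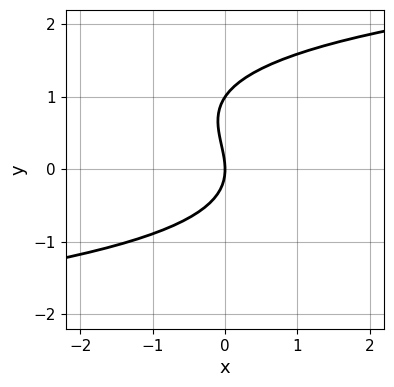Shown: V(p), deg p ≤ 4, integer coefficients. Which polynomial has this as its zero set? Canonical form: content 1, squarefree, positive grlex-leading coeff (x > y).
Degree: a generic line meets the curve in up to 3 points, so deg p = 3.
Observable constraints: one x-axis crossing is at x = 0; the y-axis gridline crossings are at y ∈ {0, 1}.
These observations pin down the coefficients.

2*y^3 - 2*y^2 - 3*x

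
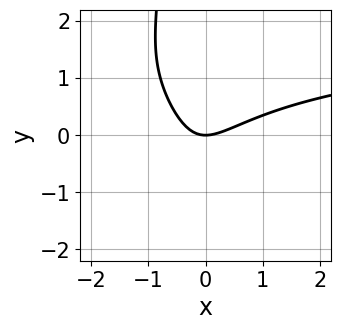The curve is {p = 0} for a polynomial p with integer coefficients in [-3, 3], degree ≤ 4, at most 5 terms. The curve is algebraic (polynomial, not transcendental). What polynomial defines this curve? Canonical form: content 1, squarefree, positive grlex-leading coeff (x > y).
x^2*y^2 - 3*x^2*y + 3*x^2 - 3*x*y - 3*y

1. Degree: the shape is more complex than any degree-3 curve, so deg p = 4.
2. Observable constraints: one y-axis crossing is at y = 0; one x-axis crossing is at x = 0.
3. The integer polynomial consistent with all of this is the stated p.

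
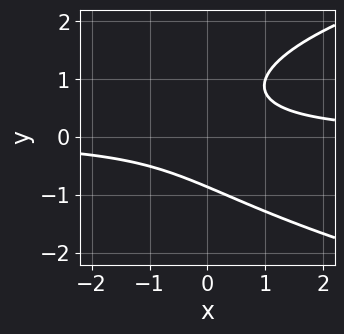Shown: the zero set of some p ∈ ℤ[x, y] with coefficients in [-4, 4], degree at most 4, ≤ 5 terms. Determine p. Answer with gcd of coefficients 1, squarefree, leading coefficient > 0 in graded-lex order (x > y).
1. The degree is 3 — the shape is more complex than any degree-2 curve.
2. Observable constraints: the curve avoids every integer x-axis point in the box.
3. Together with the visible shape, these determine p as stated.

2*y^3 - 3*x*y - y^2 + 2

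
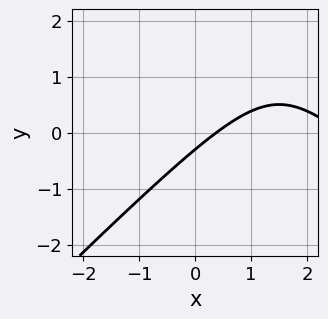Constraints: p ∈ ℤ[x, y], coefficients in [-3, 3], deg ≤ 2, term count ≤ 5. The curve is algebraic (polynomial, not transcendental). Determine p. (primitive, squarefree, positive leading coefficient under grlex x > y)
Degree: the shape is more complex than any degree-1 curve, so deg p = 2.
Matching integer coefficients to the picture gives p.

x^2 - y^2 - 3*x + 3*y + 1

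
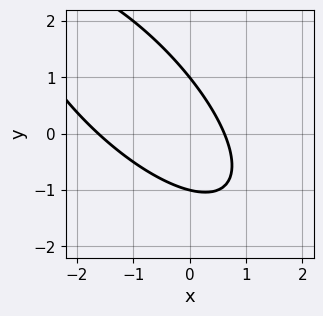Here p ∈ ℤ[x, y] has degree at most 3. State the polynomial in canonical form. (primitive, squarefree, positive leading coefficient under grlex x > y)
2*x^2 + 3*x*y + 2*y^2 + 2*x - 2

The degree is 2 — no degree-1 curve has this shape.
From the visible intercepts: the y-axis gridline crossings are at y ∈ {-1, 1}.
These observations pin down the coefficients.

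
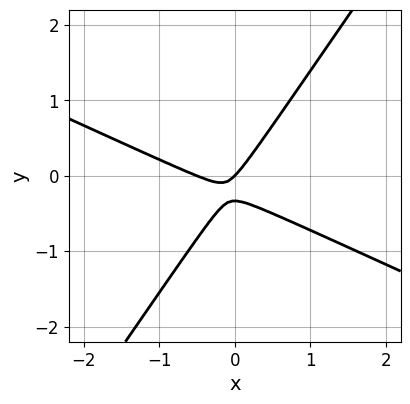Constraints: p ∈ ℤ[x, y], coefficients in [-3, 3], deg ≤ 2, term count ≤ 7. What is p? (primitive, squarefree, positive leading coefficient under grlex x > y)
(a) deg p = 2. No degree-1 curve has this shape.
(b) Against the integer gridlines: it crosses the y-axis at the gridline y = 0; it crosses the x-axis at the gridline x = 0.
(c) Putting this together gives p.

2*x^2 + 3*x*y - 3*y^2 + x - y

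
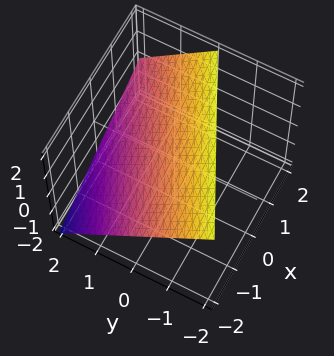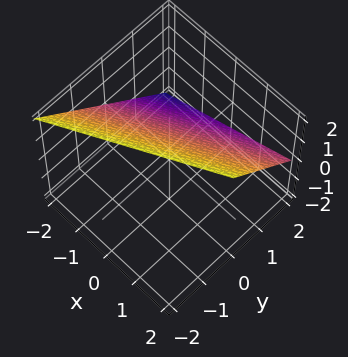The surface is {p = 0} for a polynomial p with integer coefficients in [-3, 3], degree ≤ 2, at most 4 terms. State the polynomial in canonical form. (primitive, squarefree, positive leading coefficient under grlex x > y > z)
x - 2*y - 2*z + 2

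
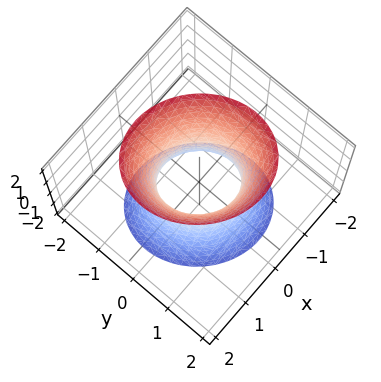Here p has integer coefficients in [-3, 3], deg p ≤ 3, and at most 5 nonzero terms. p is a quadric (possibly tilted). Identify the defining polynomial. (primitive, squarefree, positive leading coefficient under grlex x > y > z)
3*x^2 + x*y + 3*y^2 - z^2 - 2

1. deg p = 2.
2. Observable constraints: no z-intercept at any integer in the box.
3. Putting this together gives p.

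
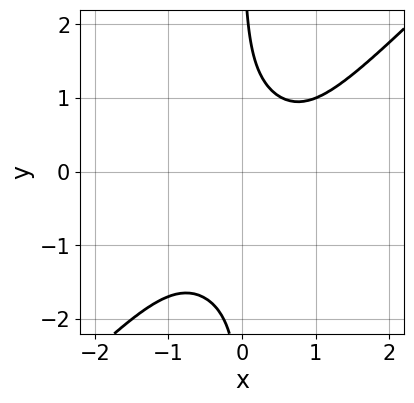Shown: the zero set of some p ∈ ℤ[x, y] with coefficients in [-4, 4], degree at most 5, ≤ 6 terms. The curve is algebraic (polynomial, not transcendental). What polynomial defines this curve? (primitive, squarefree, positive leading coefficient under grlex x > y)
1. Degree: a generic line meets the curve in up to 4 points, so deg p = 4.
2. Reading off the gridlines: no y-intercept at any integer in the box; no x-intercept at any integer in the box.
3. These observations pin down the coefficients.

x^4 - x*y^3 - x*y^2 + 1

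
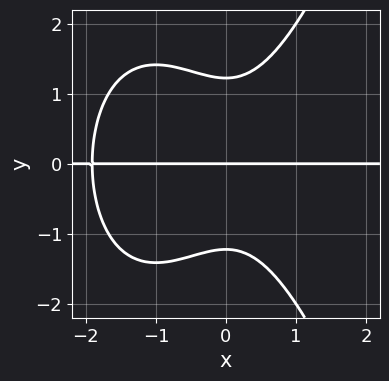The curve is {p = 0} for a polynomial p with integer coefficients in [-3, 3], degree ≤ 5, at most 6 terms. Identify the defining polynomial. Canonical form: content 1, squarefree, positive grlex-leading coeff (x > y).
2*x^3*y + 3*x^2*y - 2*y^3 + 3*y

1. deg p = 4. The shape is more complex than any degree-3 curve.
2. From the axis intercepts and sections: it meets the y-axis at y = 0 (among the integer gridlines); the visible x-axis segment lies entirely on the curve.
3. Assembling these constraints gives the stated polynomial.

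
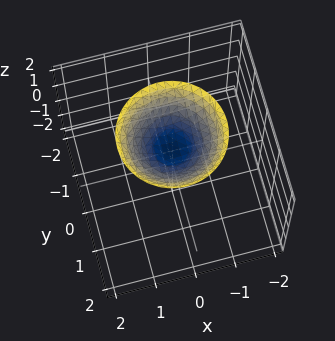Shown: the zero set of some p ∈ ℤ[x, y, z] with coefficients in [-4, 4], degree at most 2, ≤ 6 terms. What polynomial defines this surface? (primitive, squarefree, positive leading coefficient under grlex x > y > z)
The degree is 2 — the shape is more complex than any degree-1 surface.
Symmetry: every cross-section ⟂ z is a circle, so x, y appear only via x² + y².
Checking where it meets the axes: it misses every integer gridline on the y-axis; a circular section at z = 2 has radius between 1 and 2; it misses every integer gridline on the x-axis.
The integer polynomial consistent with all of this is the stated p. Check: (0, 0, 1) on the z-axis lies on the surface, and p(0, 0, 1) = 0. ✓

2*x^2 + 2*y^2 - 3*z + 3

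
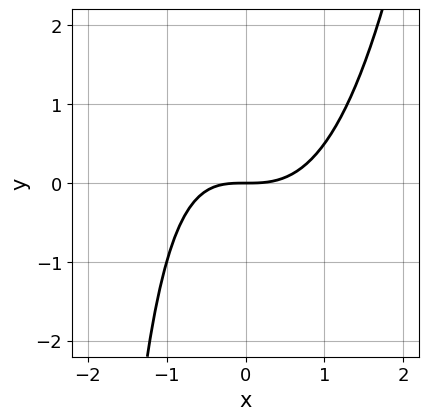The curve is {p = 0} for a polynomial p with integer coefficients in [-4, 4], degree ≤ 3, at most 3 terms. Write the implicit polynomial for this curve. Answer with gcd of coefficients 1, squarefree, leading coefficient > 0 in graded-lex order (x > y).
2*x^3 - x*y - 3*y

Degree: the shape is more complex than any degree-2 curve, so deg p = 3.
Checking where it meets the axes: one y-axis crossing is at y = 0; it crosses the x-axis at the gridline x = 0.
Fitting integer coefficients to these (and the overall shape) gives p.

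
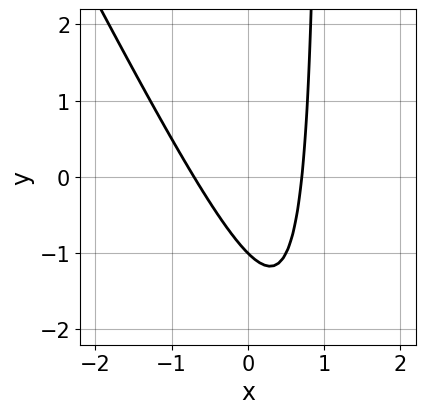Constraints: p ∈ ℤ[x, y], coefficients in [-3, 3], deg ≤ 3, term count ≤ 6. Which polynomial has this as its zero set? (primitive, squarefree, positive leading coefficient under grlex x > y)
The degree is 2 — a generic line meets the curve in up to 2 points.
Reading off the gridlines: one y-axis crossing is at y = -1.
Solving for integer coefficients yields p as stated.

2*x^2 + x*y - y - 1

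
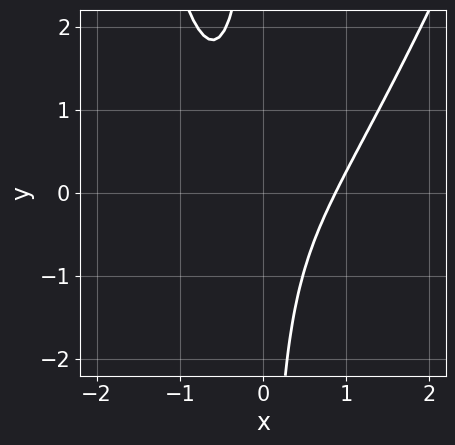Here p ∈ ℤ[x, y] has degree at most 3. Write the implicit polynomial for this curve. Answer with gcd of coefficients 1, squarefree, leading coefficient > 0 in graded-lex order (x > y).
3*x^3 - x^2*y - 3*x*y - 2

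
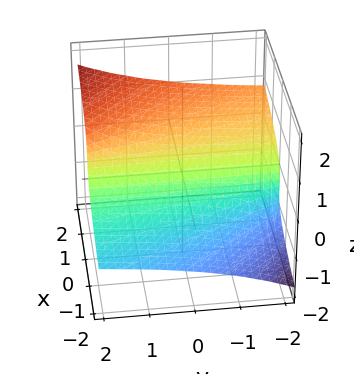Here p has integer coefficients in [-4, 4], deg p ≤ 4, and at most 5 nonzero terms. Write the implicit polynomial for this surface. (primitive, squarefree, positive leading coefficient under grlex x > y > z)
First, deg p = 3. No degree-2 surface has this shape.
Next, from the visible intercepts: one z-axis crossing is at z = 0; one x-axis crossing is at x = 0; the visible y-axis segment lies entirely on the surface.
Finally, these observations pin down the coefficients.

2*y*z^2 - 3*z^3 + 3*x - 2*z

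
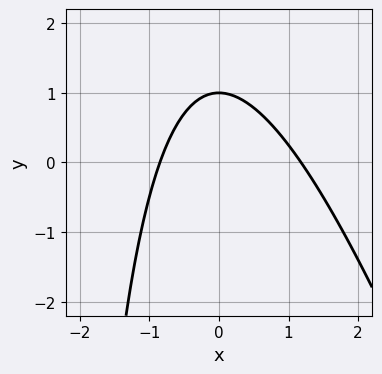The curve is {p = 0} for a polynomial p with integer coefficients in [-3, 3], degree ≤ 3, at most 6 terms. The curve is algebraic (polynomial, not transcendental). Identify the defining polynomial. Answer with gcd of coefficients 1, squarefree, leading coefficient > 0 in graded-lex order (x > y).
1. deg p = 2.
2. Checking where it meets the axes: it crosses the y-axis at the gridline y = 1.
3. Putting this together gives p.

3*x^2 + x*y - x + 3*y - 3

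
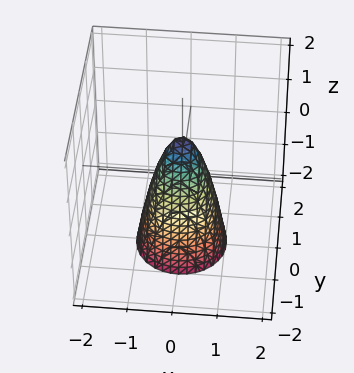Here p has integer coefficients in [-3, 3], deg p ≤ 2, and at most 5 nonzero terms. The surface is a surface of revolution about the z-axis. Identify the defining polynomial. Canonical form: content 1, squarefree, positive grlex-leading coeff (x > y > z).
1. Degree: the shape is more complex than any degree-1 surface, so deg p = 2.
2. Symmetries: the surface is invariant under rotation about z: p = q(x² + y², z).
3. Checking where it meets the axes: a circular section at z = -2 has radius exactly 1; it meets the z-axis at z = 1 (among the integer gridlines).
4. Putting this together gives p.

3*x^2 + 3*y^2 + z - 1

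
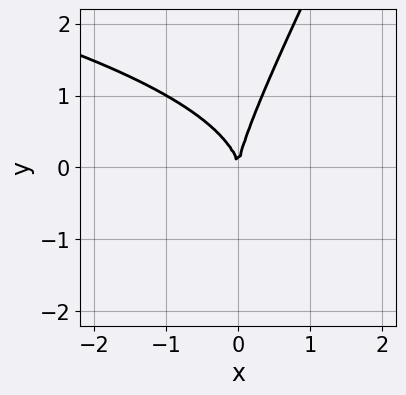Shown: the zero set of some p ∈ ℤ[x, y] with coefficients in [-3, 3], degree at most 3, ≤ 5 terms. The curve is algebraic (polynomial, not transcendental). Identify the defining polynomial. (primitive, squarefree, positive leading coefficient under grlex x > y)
2*x*y^2 - y^3 + 3*x^2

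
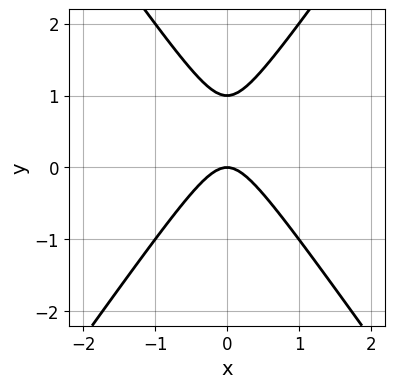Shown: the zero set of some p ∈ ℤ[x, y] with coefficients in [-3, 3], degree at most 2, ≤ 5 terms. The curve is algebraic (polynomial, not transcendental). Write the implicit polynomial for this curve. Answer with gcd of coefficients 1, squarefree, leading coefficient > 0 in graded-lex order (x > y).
2*x^2 - y^2 + y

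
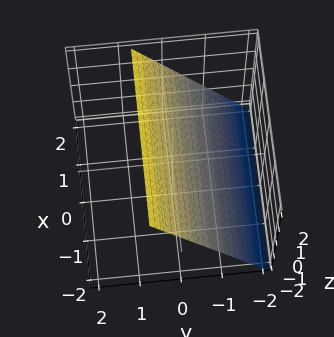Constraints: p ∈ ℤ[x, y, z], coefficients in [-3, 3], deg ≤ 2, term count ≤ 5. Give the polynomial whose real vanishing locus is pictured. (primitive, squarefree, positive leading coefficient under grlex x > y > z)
3*y - 2*z + 2

(a) deg p = 1. Every cross-section is a straight line — this is a plane.
(b) Against the integer gridlines: it misses every integer gridline on the x-axis; one z-axis crossing is at z = 1.
(c) These observations pin down the coefficients.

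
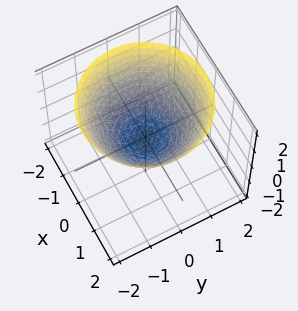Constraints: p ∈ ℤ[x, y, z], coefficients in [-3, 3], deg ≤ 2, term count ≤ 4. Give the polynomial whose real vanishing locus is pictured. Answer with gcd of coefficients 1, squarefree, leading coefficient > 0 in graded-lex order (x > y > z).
2*x^2 + 2*y^2 - 3*z - 1

Degree: no degree-1 surface has this shape, so deg p = 2.
By symmetry, the surface is invariant under rotation about z: p = q(x² + y², z).
Reading off the gridlines: a circular section at z = 0 has radius between 0 and 1.
Matching integer coefficients to the picture gives p.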